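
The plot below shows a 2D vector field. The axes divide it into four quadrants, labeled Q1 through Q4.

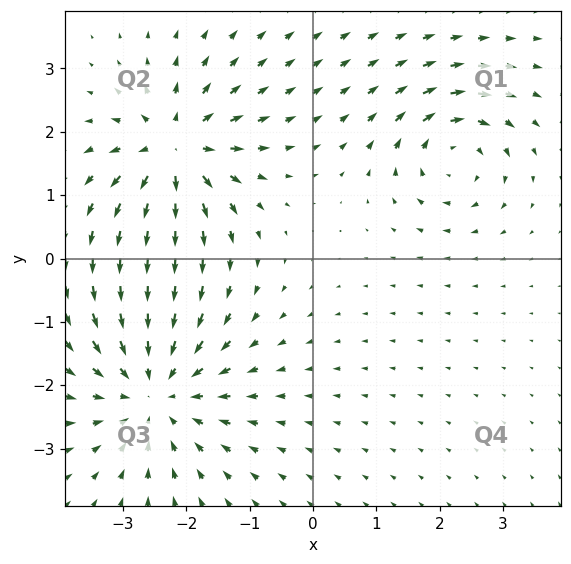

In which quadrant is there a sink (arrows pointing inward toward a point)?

The sink sits at approximately (-2.5, -2.1), which lies in quadrant Q3. The divergence there is about -4, negative as expected for a sink.

Q3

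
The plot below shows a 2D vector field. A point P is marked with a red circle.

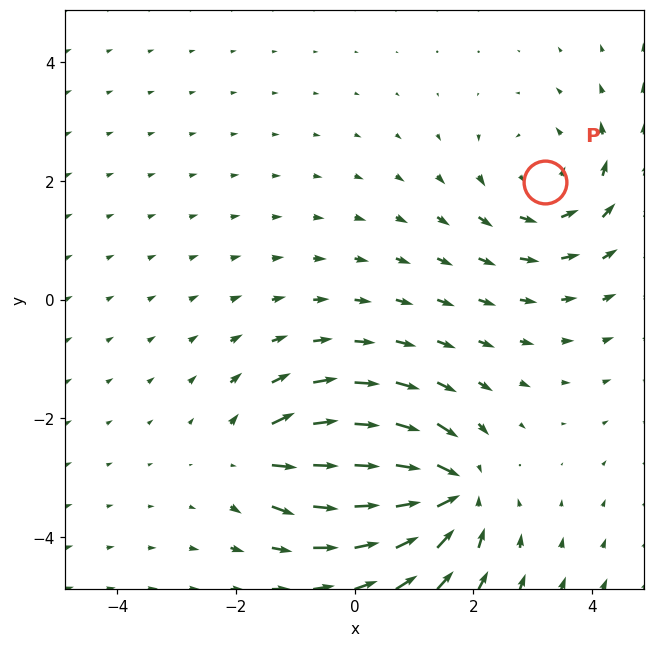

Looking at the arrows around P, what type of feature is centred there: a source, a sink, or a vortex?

At P (3.2, 2.0) the arrows circulate counterclockwise. Divergence ≈0, curl about +3 — near-zero divergence with nonzero curl is a vortex.

vortex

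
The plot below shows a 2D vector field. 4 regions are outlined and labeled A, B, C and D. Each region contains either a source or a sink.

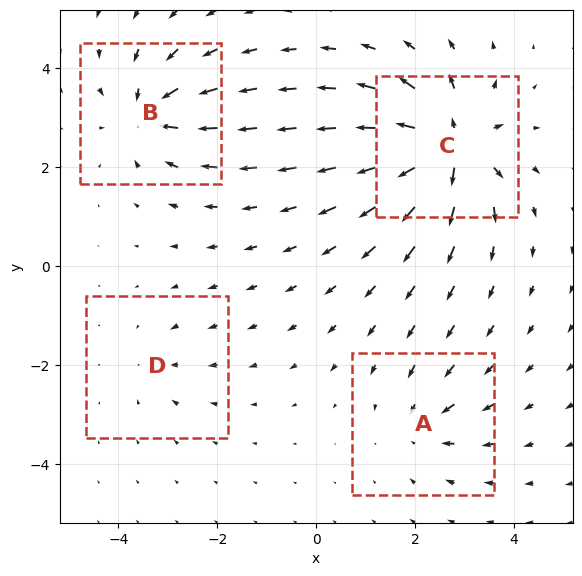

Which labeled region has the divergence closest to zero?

Divergence at each region's feature centre — A: about -4, B: about -6, C: about +9, D: about -3. Region D is closest to zero.

D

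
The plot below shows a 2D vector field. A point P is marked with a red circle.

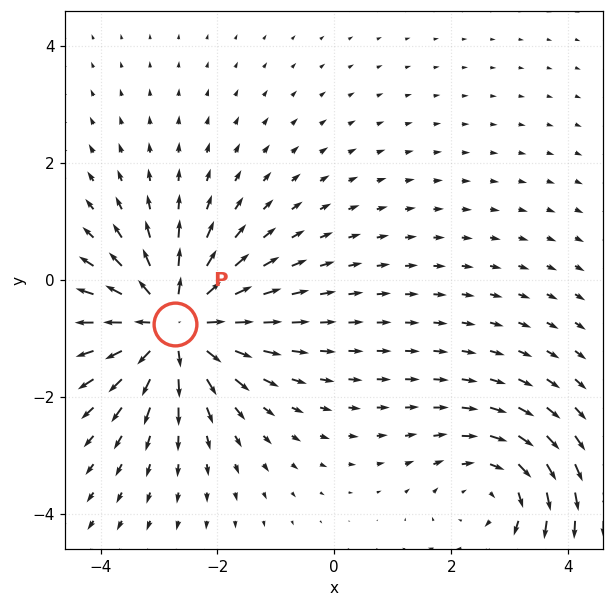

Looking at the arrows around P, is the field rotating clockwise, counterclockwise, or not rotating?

not rotating

Near P at (-2.7, -0.7) the arrows show no circulation. The curl there is ≈0.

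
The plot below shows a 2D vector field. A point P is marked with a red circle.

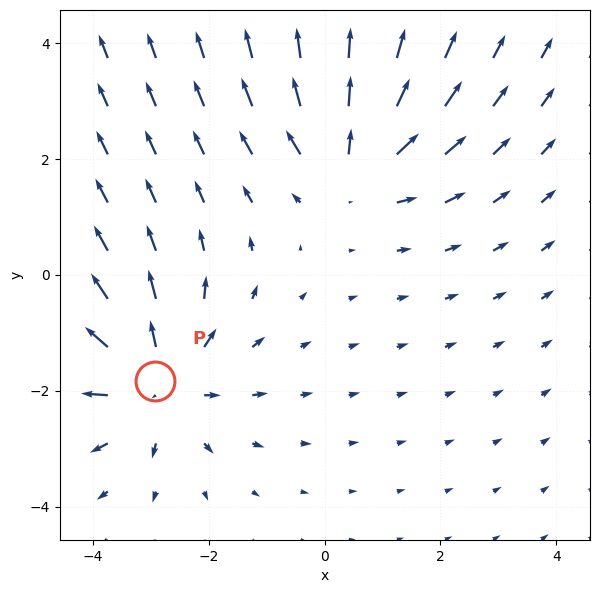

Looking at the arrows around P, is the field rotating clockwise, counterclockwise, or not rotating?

not rotating

Near P at (-2.9, -1.8) the arrows show no circulation. The curl there is ≈0.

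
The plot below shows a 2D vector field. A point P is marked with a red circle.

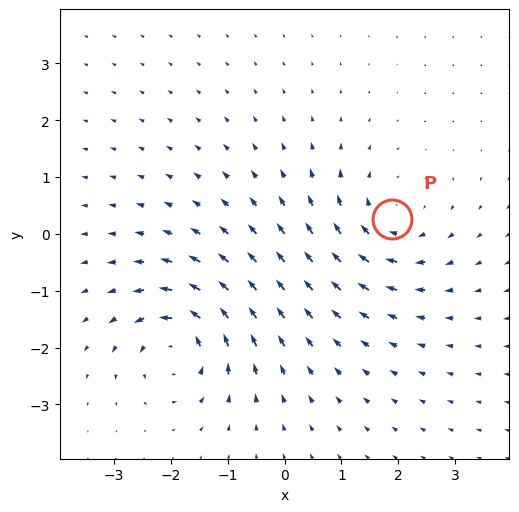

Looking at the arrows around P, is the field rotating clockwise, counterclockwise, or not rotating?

clockwise

Near P at (1.9, 0.3) the arrows circulate clockwise. The curl (z-component) there is about -4; negative curl means clockwise rotation.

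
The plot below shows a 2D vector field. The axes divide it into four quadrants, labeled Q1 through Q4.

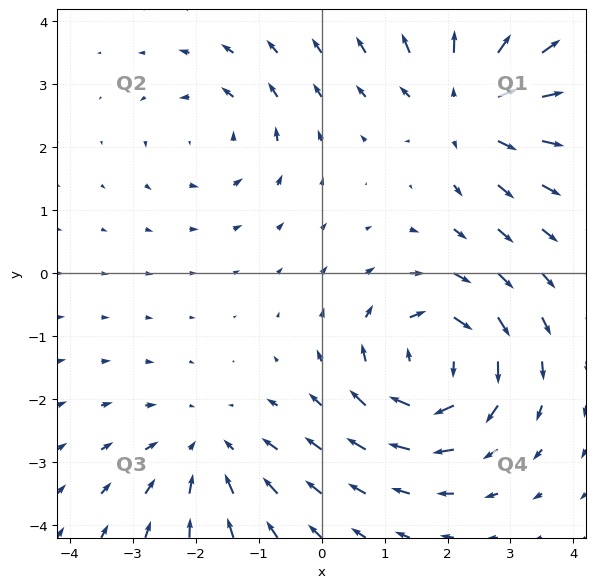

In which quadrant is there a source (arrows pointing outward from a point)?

The source sits at approximately (2.3, 2.7), which lies in quadrant Q1. The divergence there is about +4, positive as expected for a source.

Q1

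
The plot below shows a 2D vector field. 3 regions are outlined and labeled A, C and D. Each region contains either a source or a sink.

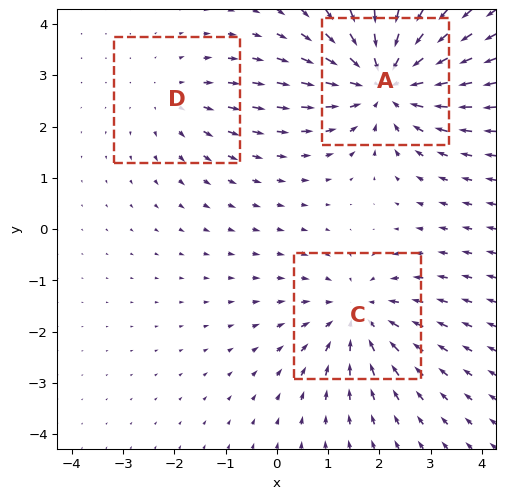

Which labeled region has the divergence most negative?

A

Divergence at each region's feature centre — A: about -4, C: about -3, D: about +2. Region A is most negative.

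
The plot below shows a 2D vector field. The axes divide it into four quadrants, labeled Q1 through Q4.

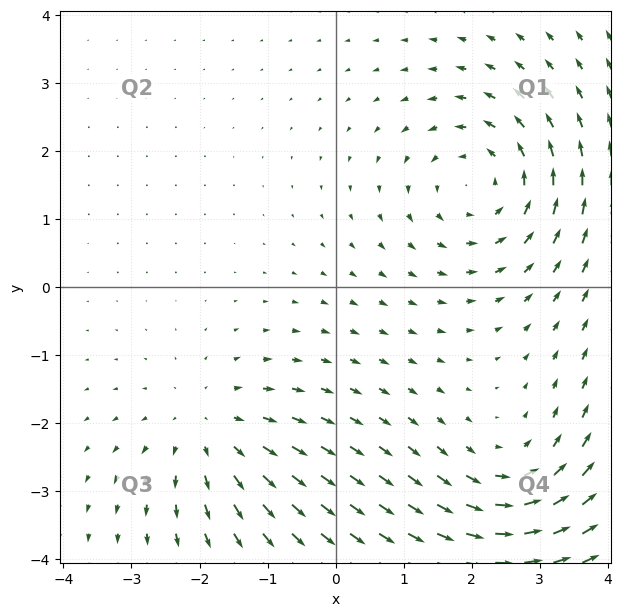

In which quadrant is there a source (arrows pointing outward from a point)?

Q3

The source sits at approximately (-1.8, -2.1), which lies in quadrant Q3. The divergence there is about +3, positive as expected for a source.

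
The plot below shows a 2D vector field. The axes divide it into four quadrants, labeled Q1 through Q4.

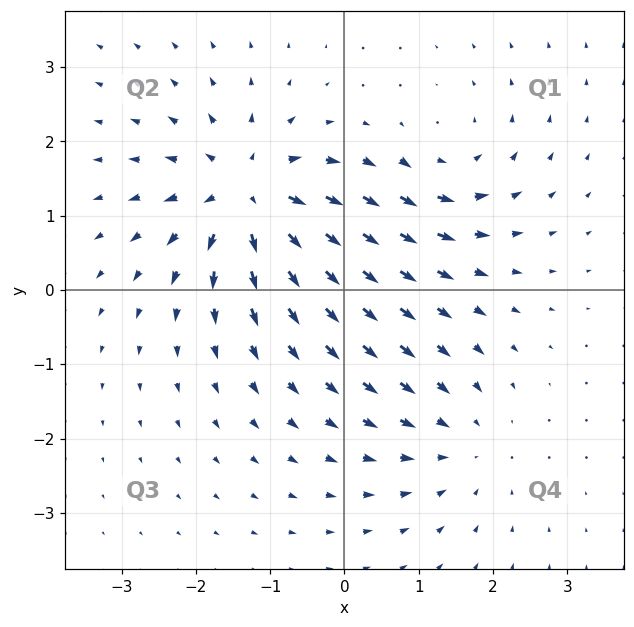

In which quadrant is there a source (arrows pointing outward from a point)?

Q2

The source sits at approximately (-1.3, 1.3), which lies in quadrant Q2. The divergence there is about +7, positive as expected for a source.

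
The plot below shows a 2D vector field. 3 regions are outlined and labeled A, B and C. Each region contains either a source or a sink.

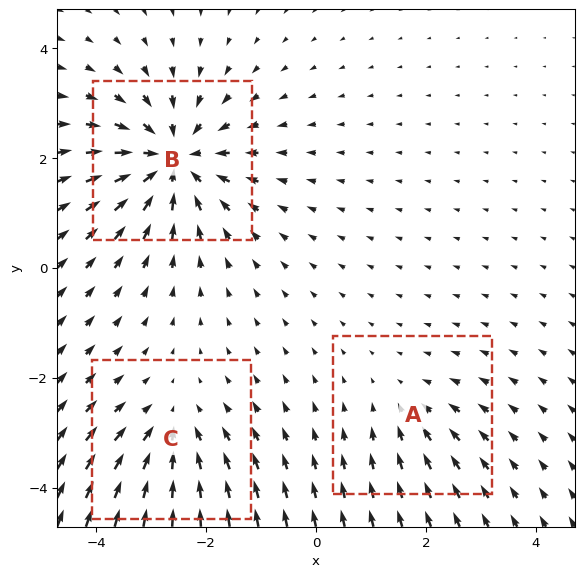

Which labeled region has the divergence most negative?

B

Divergence at each region's feature centre — A: about -2, B: about -5, C: about -3. Region B is most negative.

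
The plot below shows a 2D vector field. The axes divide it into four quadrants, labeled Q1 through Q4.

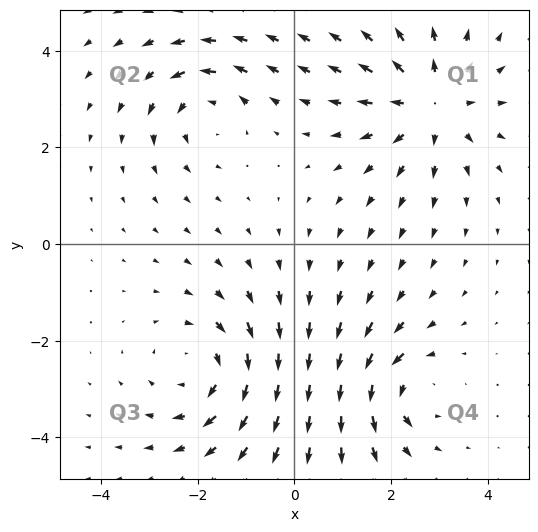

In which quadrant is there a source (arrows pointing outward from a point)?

The source sits at approximately (2.8, 2.9), which lies in quadrant Q1. The divergence there is about +4, positive as expected for a source.

Q1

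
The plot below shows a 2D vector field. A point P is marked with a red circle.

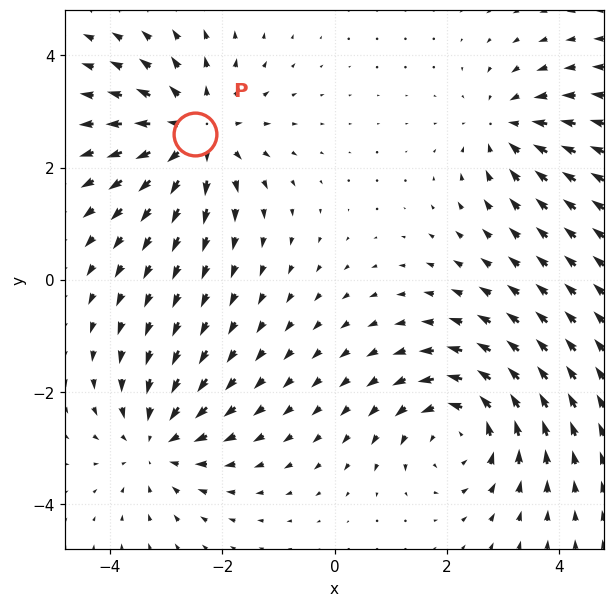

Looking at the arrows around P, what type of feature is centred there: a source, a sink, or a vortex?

source

At P (-2.5, 2.6) the arrows spread outward. Divergence about +4, curl ≈0 — positive divergence with near-zero curl is a source.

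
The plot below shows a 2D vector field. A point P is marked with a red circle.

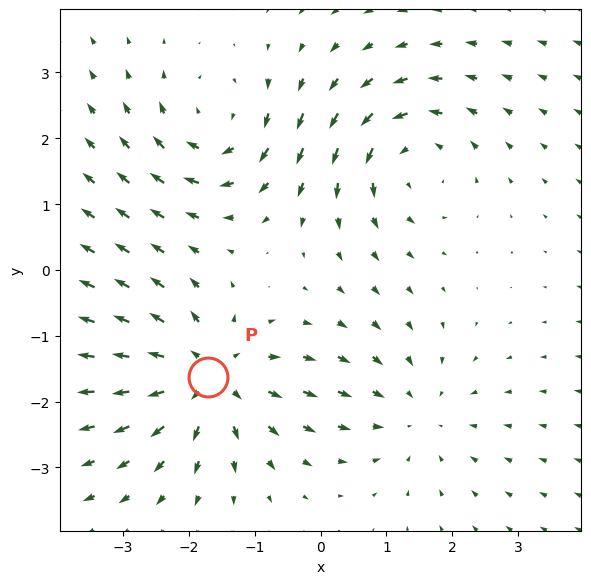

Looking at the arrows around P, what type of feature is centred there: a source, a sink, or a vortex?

At P (-1.7, -1.6) the arrows spread outward. Divergence about +4, curl ≈0 — positive divergence with near-zero curl is a source.

source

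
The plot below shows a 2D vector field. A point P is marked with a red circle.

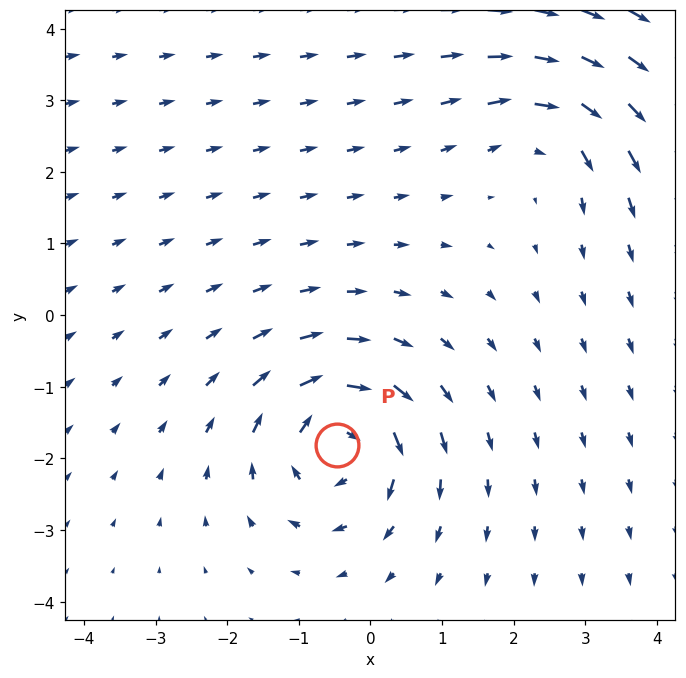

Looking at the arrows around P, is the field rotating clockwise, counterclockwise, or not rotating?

Near P at (-0.5, -1.8) the arrows circulate clockwise. The curl (z-component) there is about -6; negative curl means clockwise rotation.

clockwise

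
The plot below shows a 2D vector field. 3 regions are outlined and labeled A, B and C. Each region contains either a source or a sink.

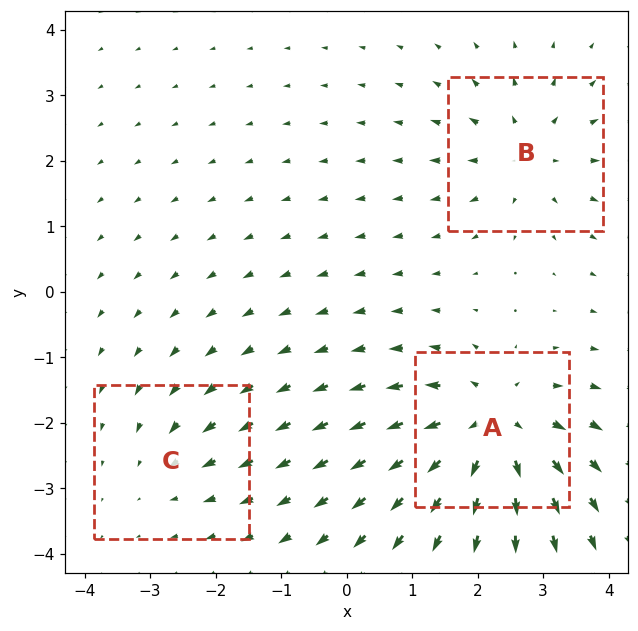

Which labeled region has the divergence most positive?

Divergence at each region's feature centre — A: about +5, B: about +3, C: about -2. Region A is most positive.

A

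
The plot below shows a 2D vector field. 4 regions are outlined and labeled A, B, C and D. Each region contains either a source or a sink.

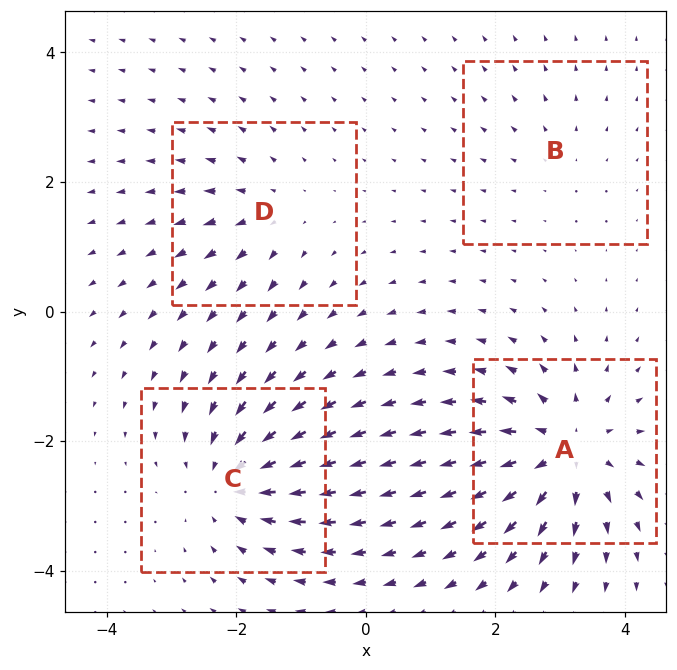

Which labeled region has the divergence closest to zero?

Divergence at each region's feature centre — A: about +7, B: about +2, C: about -5, D: about +3. Region B is closest to zero.

B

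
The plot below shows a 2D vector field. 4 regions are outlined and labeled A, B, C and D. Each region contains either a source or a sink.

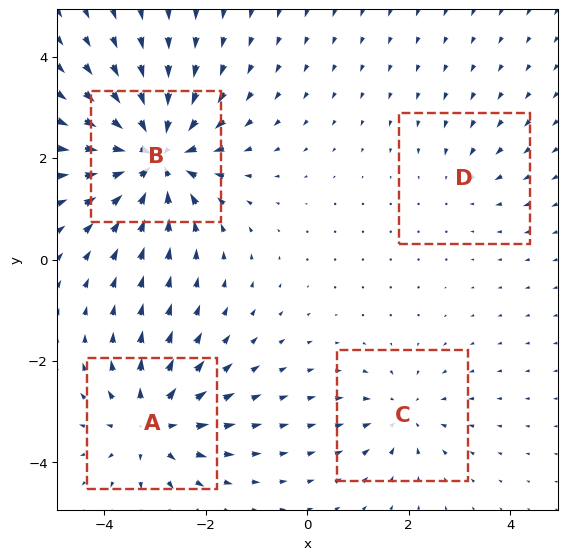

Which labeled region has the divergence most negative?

Divergence at each region's feature centre — A: about +5, B: about -8, C: about -4, D: about -2. Region B is most negative.

B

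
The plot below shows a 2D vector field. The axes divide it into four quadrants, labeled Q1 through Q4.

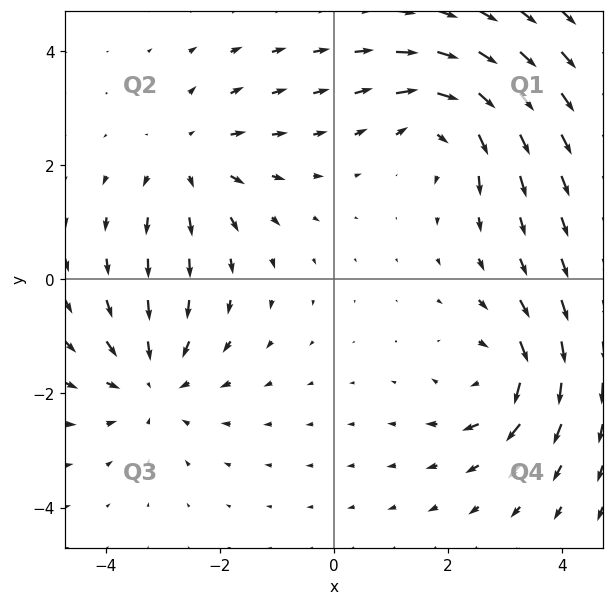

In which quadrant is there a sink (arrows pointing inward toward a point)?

Q3

The sink sits at approximately (-3.2, -1.8), which lies in quadrant Q3. The divergence there is about -3, negative as expected for a sink.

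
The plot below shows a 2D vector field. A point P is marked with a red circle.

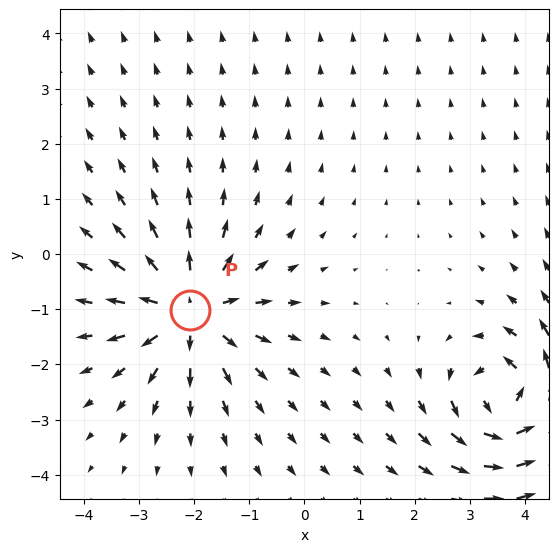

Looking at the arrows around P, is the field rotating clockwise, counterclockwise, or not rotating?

Near P at (-2.1, -1.0) the arrows show no circulation. The curl there is ≈0.

not rotating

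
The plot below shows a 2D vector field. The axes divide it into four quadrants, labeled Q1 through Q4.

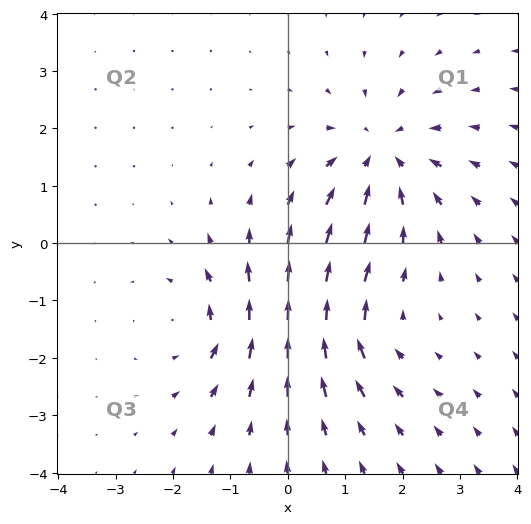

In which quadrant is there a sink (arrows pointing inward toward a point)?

Q1

The sink sits at approximately (1.6, 1.5), which lies in quadrant Q1. The divergence there is about -4, negative as expected for a sink.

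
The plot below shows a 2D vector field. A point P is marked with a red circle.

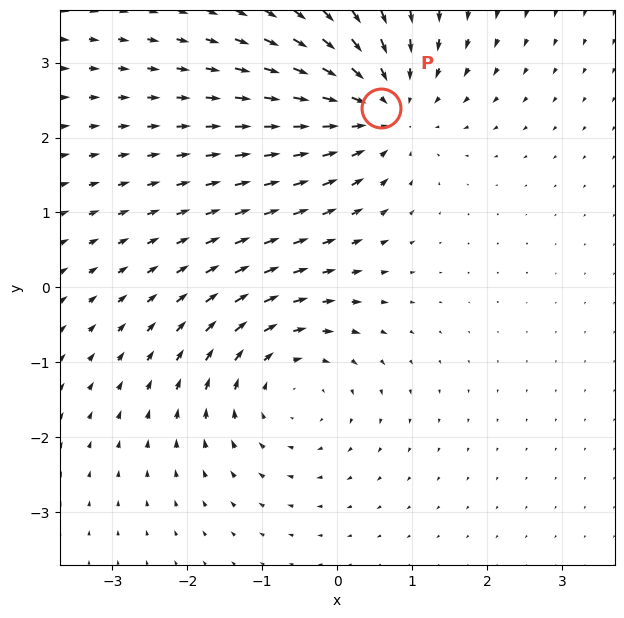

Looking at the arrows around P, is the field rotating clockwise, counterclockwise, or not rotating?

Near P at (0.6, 2.4) the arrows show no circulation. The curl there is ≈0.

not rotating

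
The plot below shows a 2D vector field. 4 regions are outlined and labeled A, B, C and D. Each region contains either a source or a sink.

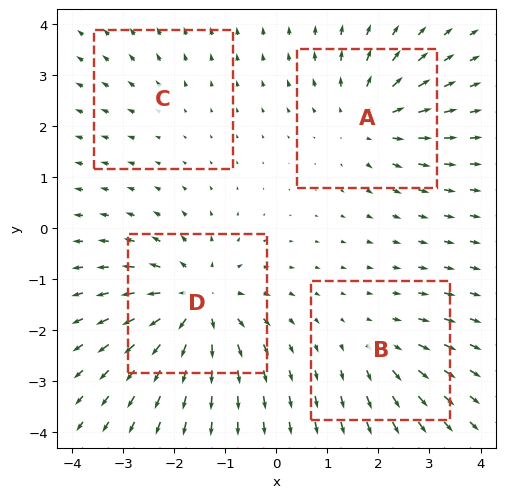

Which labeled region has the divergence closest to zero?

C

Divergence at each region's feature centre — A: about +5, B: about +3, C: about +2, D: about +7. Region C is closest to zero.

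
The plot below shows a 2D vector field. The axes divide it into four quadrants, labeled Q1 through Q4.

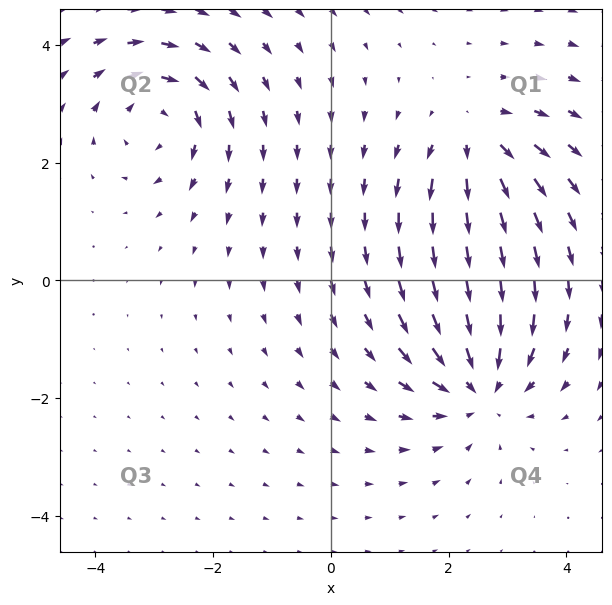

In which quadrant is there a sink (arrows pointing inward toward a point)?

The sink sits at approximately (2.5, -1.8), which lies in quadrant Q4. The divergence there is about -5, negative as expected for a sink.

Q4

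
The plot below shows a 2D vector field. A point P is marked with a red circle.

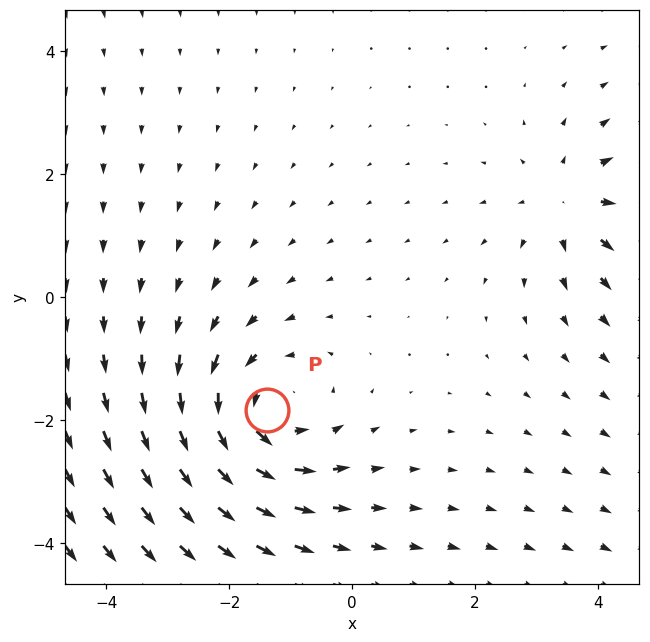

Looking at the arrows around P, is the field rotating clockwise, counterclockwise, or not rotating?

counterclockwise

Near P at (-1.4, -1.8) the arrows circulate counterclockwise. The curl (z-component) there is about +4; positive curl means counterclockwise rotation.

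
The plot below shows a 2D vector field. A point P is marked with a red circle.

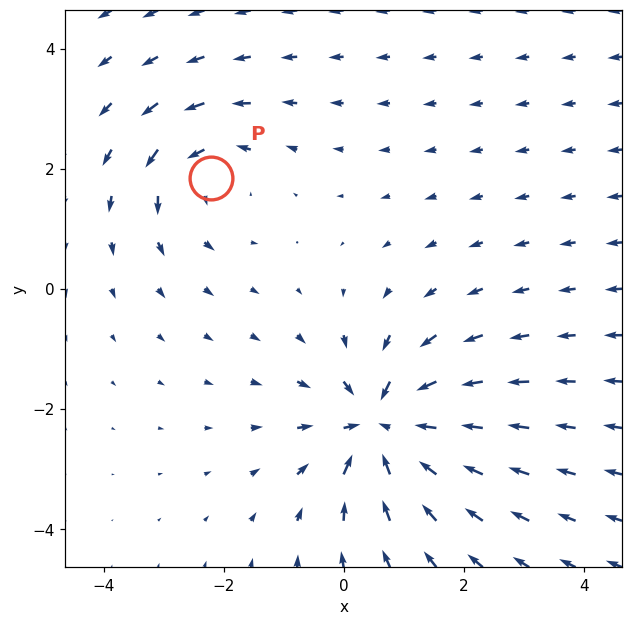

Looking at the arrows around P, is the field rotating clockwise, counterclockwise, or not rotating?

Near P at (-2.2, 1.8) the arrows circulate counterclockwise. The curl (z-component) there is about +3; positive curl means counterclockwise rotation.

counterclockwise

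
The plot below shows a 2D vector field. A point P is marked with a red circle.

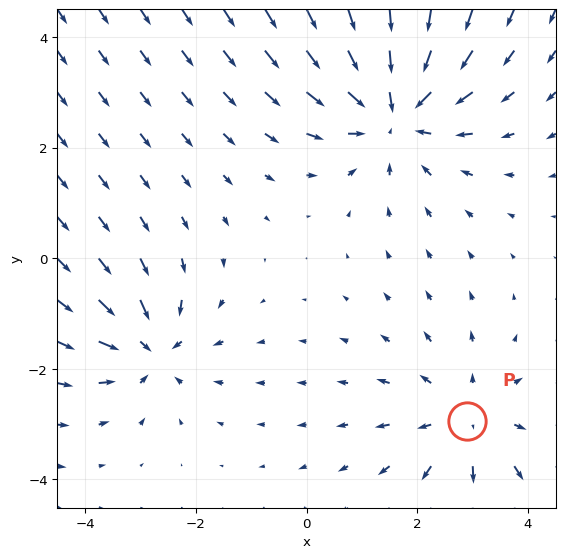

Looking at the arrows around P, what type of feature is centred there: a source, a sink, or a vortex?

source

At P (2.9, -2.9) the arrows spread outward. Divergence about +3, curl ≈0 — positive divergence with near-zero curl is a source.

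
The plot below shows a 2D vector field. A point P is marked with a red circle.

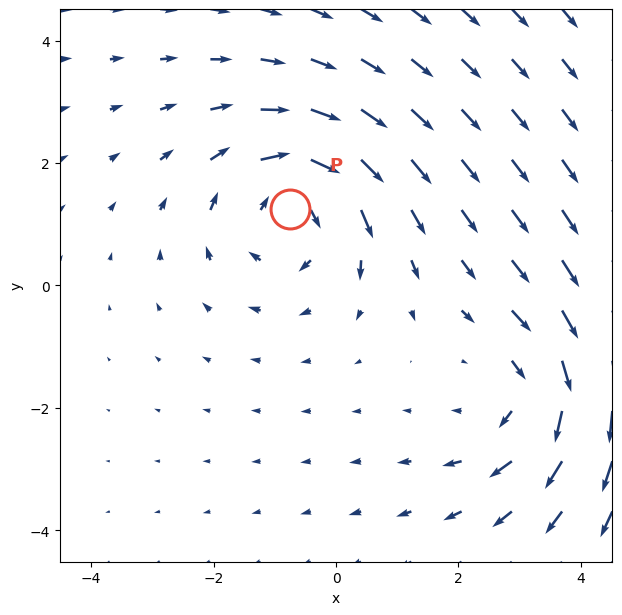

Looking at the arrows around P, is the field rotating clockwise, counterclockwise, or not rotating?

Near P at (-0.7, 1.2) the arrows circulate clockwise. The curl (z-component) there is about -3; negative curl means clockwise rotation.

clockwise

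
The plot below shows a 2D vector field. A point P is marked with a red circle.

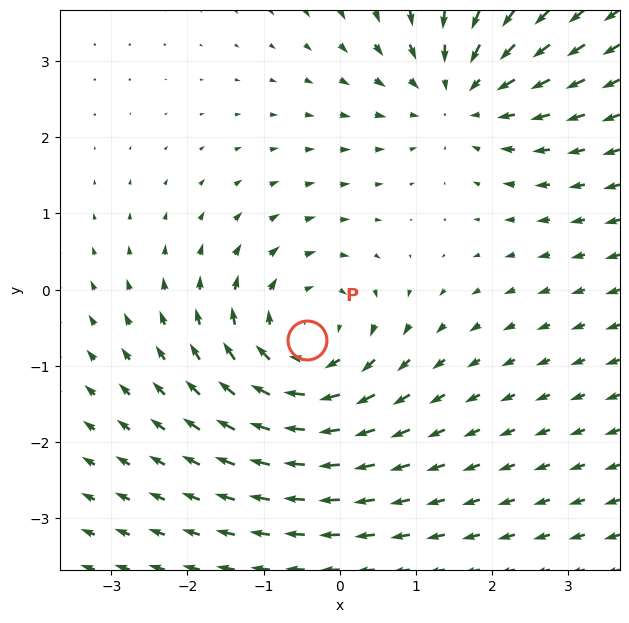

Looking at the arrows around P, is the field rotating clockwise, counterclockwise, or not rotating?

clockwise

Near P at (-0.4, -0.7) the arrows circulate clockwise. The curl (z-component) there is about -4; negative curl means clockwise rotation.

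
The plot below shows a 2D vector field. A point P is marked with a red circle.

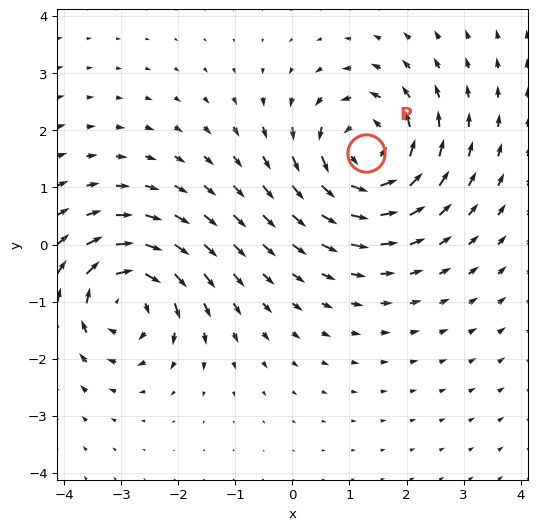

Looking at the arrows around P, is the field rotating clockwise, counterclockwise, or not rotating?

counterclockwise

Near P at (1.3, 1.6) the arrows circulate counterclockwise. The curl (z-component) there is about +5; positive curl means counterclockwise rotation.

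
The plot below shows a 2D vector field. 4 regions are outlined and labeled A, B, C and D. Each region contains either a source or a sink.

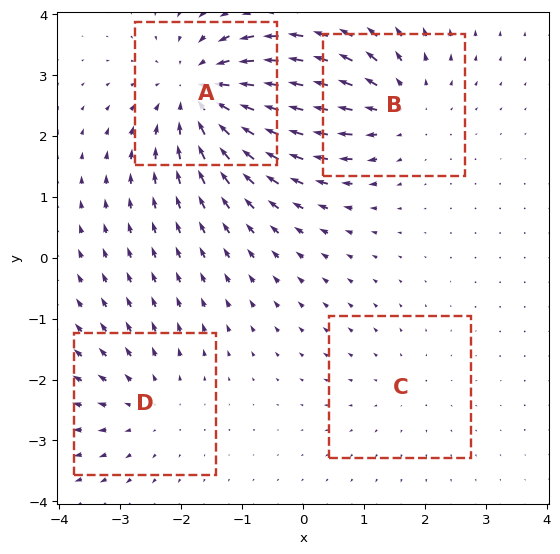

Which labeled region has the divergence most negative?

A

Divergence at each region's feature centre — A: about -5, B: about +4, C: about +2, D: about +3. Region A is most negative.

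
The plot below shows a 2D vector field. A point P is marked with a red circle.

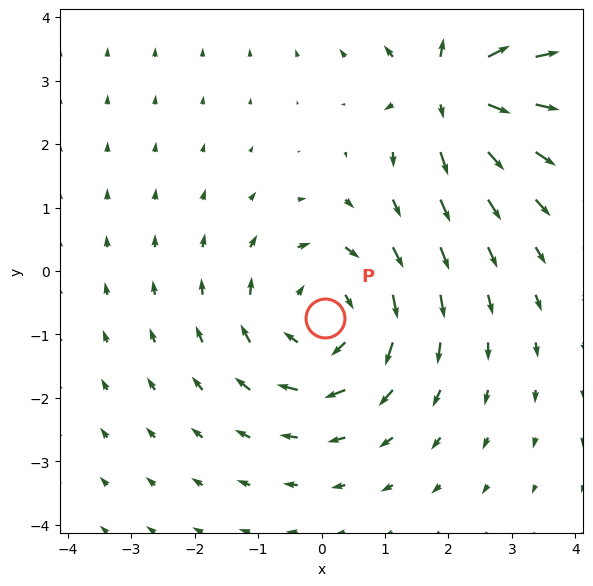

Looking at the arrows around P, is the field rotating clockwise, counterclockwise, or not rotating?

clockwise

Near P at (0.0, -0.7) the arrows circulate clockwise. The curl (z-component) there is about -4; negative curl means clockwise rotation.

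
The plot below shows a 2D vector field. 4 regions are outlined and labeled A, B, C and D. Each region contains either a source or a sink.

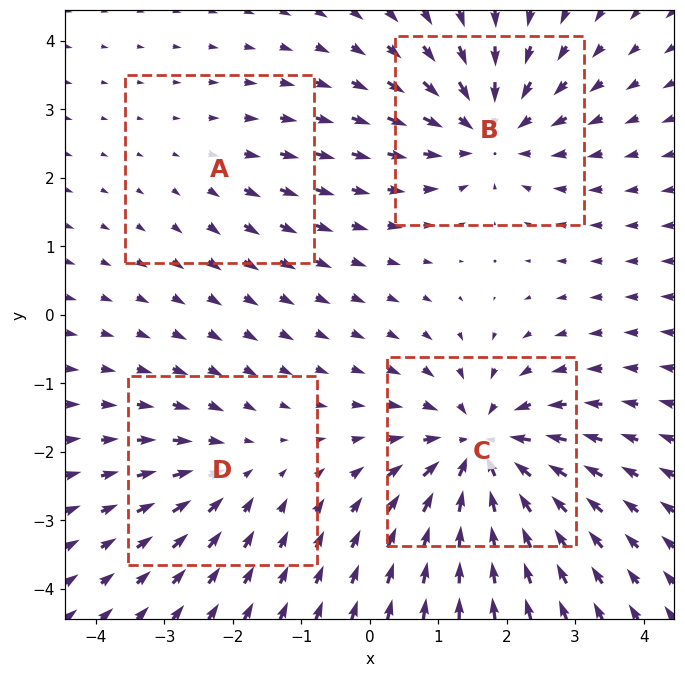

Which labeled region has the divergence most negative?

C

Divergence at each region's feature centre — A: about +2, B: about -5, C: about -7, D: about -3. Region C is most negative.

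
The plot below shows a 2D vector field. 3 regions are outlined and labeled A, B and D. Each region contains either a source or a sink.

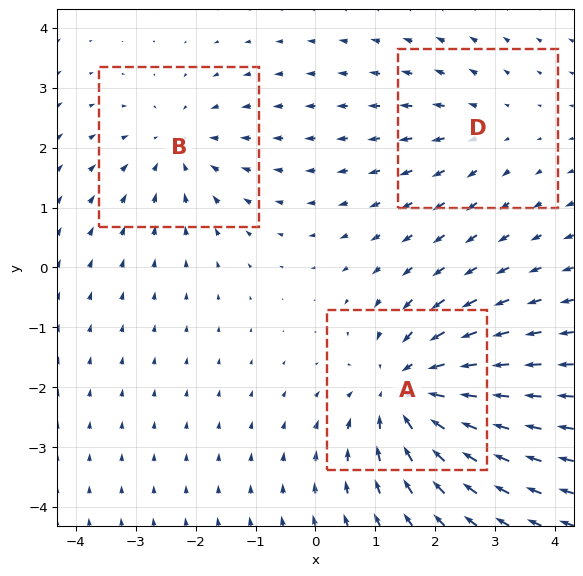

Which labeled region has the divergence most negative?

A

Divergence at each region's feature centre — A: about -5, B: about -3, D: about +2. Region A is most negative.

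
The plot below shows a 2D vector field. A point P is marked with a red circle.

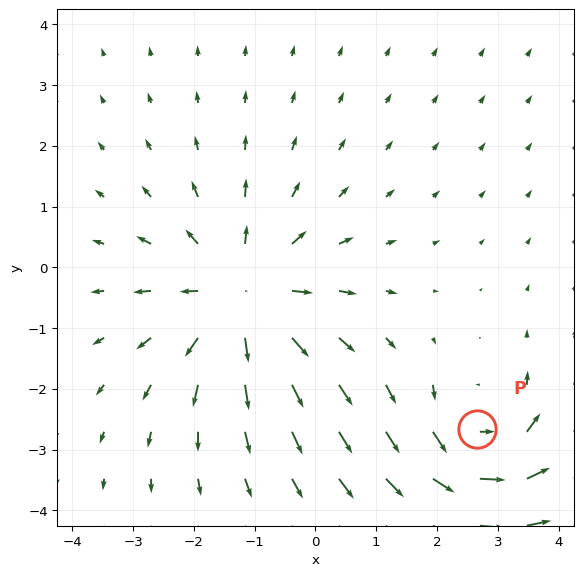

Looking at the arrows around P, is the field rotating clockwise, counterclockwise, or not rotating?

Near P at (2.7, -2.7) the arrows circulate counterclockwise. The curl (z-component) there is about +4; positive curl means counterclockwise rotation.

counterclockwise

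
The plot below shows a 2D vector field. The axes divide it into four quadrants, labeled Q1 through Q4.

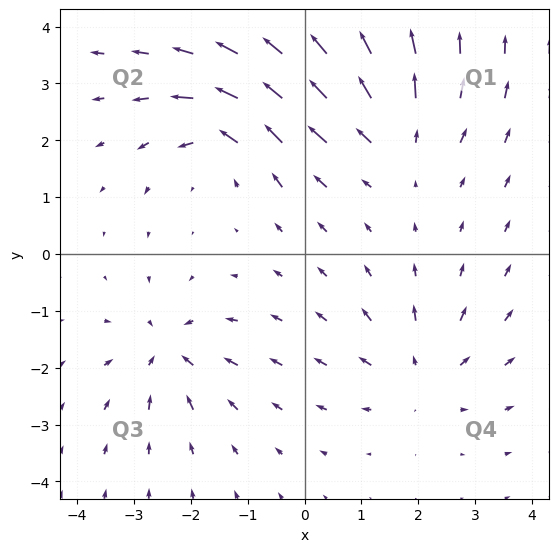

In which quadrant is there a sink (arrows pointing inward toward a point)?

The sink sits at approximately (-2.4, -1.7), which lies in quadrant Q3. The divergence there is about -4, negative as expected for a sink.

Q3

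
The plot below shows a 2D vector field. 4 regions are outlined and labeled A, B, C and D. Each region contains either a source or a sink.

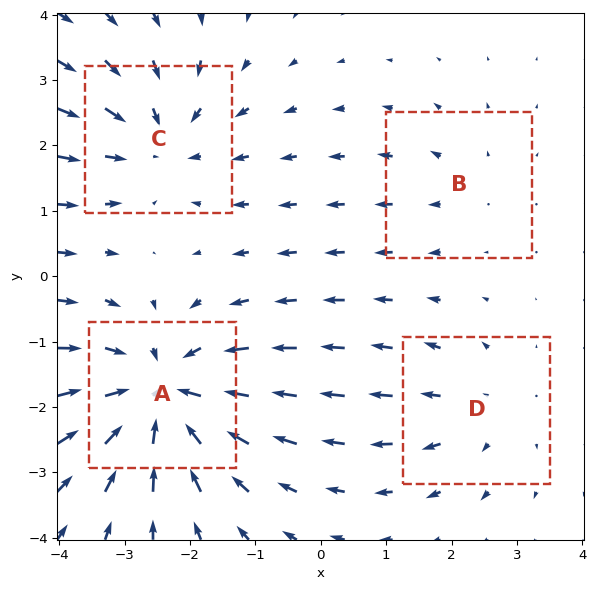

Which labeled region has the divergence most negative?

A

Divergence at each region's feature centre — A: about -6, B: about +2, C: about -4, D: about +3. Region A is most negative.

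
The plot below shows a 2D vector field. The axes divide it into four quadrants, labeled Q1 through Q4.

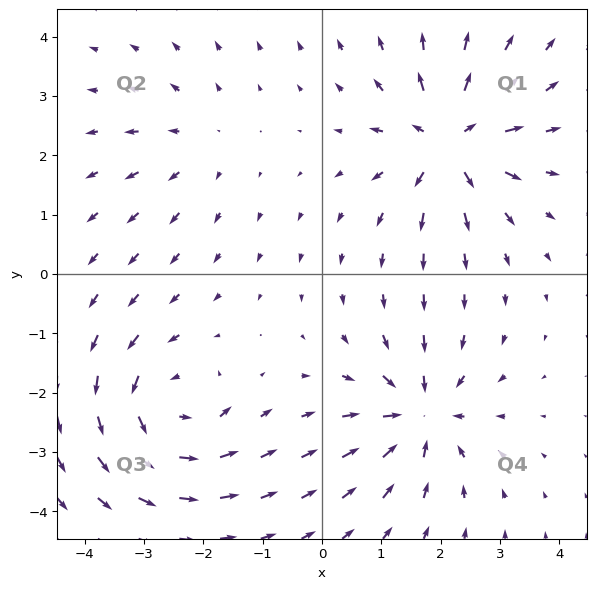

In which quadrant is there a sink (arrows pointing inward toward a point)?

The sink sits at approximately (1.7, -2.4), which lies in quadrant Q4. The divergence there is about -5, negative as expected for a sink.

Q4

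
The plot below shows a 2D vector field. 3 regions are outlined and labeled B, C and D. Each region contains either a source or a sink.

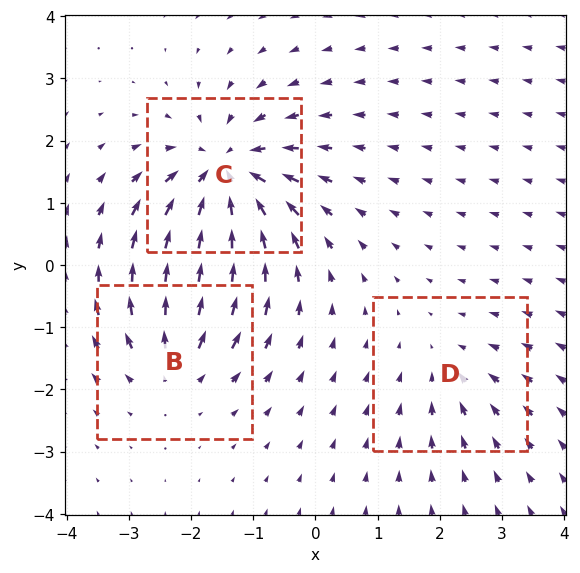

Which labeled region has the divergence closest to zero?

Divergence at each region's feature centre — B: about +3, C: about -5, D: about -2. Region D is closest to zero.

D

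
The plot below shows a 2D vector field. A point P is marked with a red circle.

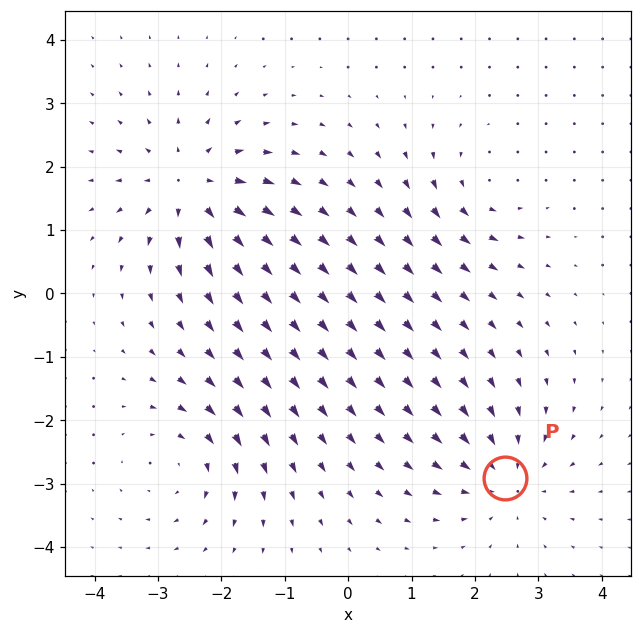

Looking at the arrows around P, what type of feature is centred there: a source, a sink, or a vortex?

sink

At P (2.5, -2.9) the arrows converge inward. Divergence about -5, curl ≈0 — negative divergence with near-zero curl is a sink.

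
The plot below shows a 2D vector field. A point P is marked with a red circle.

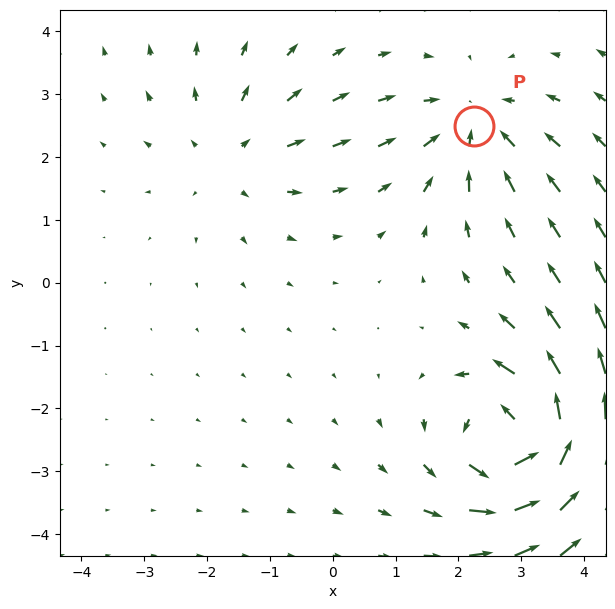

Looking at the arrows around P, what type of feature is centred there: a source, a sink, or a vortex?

sink

At P (2.3, 2.5) the arrows converge inward. Divergence about -3, curl ≈0 — negative divergence with near-zero curl is a sink.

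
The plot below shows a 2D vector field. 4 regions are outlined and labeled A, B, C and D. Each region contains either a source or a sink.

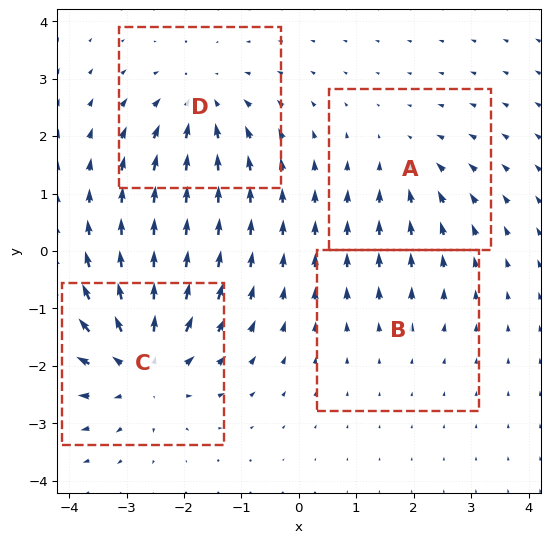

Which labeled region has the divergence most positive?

C

Divergence at each region's feature centre — A: about -3, B: about +2, C: about +7, D: about -5. Region C is most positive.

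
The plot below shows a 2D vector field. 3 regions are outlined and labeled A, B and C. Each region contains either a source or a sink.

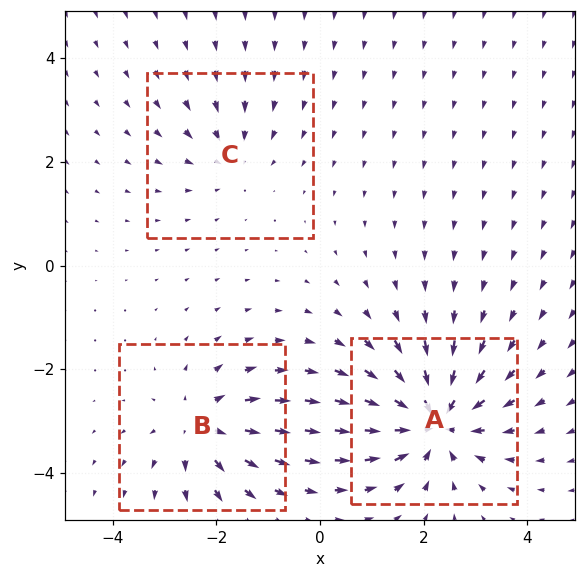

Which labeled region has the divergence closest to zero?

C

Divergence at each region's feature centre — A: about -5, B: about +4, C: about -2. Region C is closest to zero.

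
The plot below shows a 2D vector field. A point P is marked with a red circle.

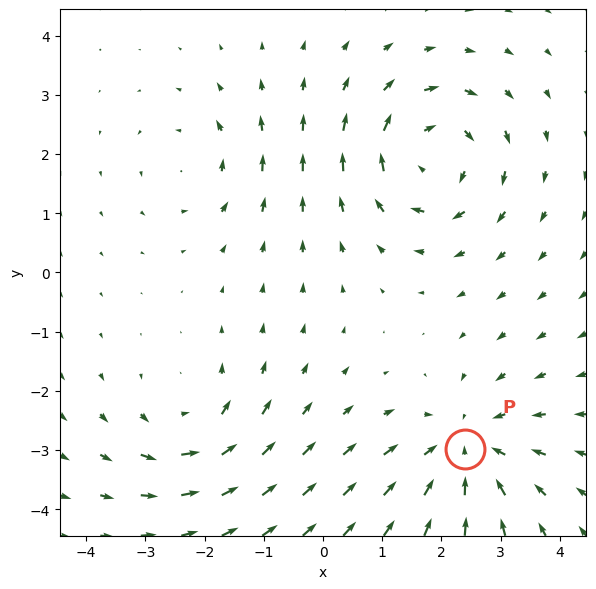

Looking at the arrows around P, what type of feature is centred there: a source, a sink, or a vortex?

sink

At P (2.4, -3.0) the arrows converge inward. Divergence about -4, curl ≈0 — negative divergence with near-zero curl is a sink.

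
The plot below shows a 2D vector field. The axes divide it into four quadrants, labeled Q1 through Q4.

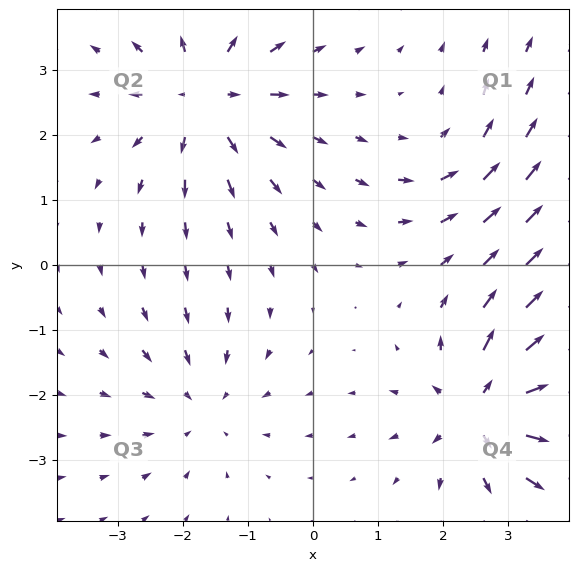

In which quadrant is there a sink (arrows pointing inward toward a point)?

Q3

The sink sits at approximately (-1.7, -2.1), which lies in quadrant Q3. The divergence there is about -3, negative as expected for a sink.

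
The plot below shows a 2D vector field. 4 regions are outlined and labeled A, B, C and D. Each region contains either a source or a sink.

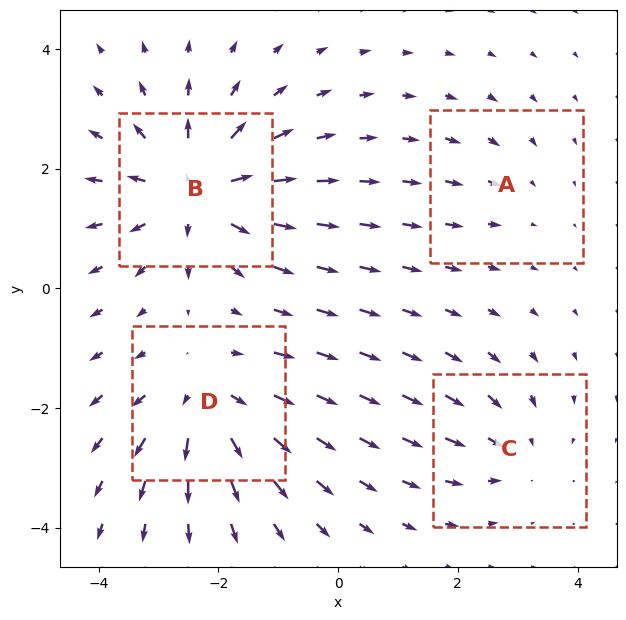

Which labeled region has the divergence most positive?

B

Divergence at each region's feature centre — A: about -2, B: about +7, C: about -3, D: about +5. Region B is most positive.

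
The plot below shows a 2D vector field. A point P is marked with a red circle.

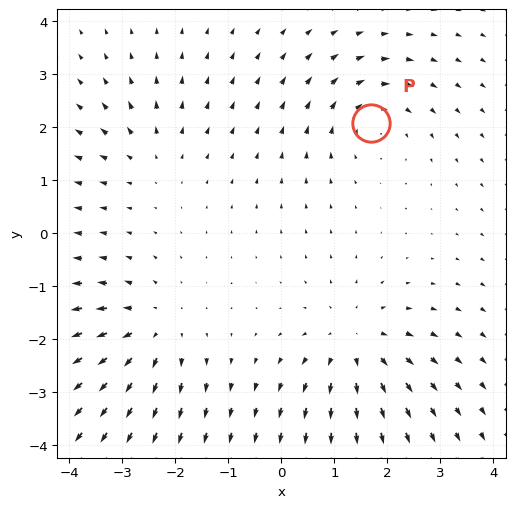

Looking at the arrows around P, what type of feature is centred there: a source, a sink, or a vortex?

vortex

At P (1.7, 2.1) the arrows circulate clockwise. Divergence ≈0, curl about -4 — near-zero divergence with nonzero curl is a vortex.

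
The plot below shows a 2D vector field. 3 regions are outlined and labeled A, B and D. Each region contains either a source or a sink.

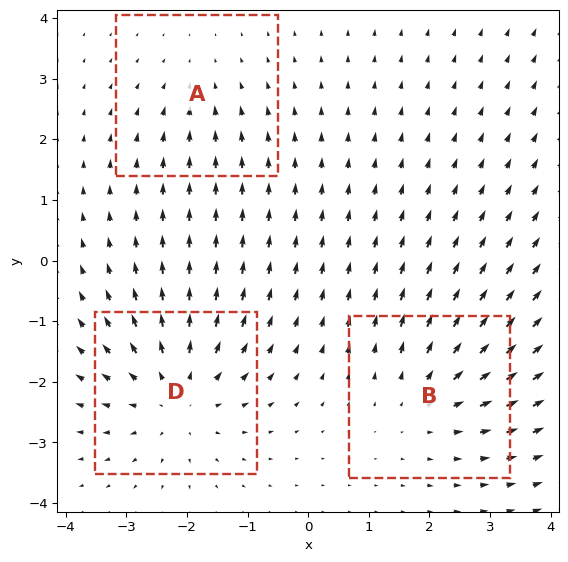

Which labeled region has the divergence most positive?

D

Divergence at each region's feature centre — A: about -2, B: about +3, D: about +4. Region D is most positive.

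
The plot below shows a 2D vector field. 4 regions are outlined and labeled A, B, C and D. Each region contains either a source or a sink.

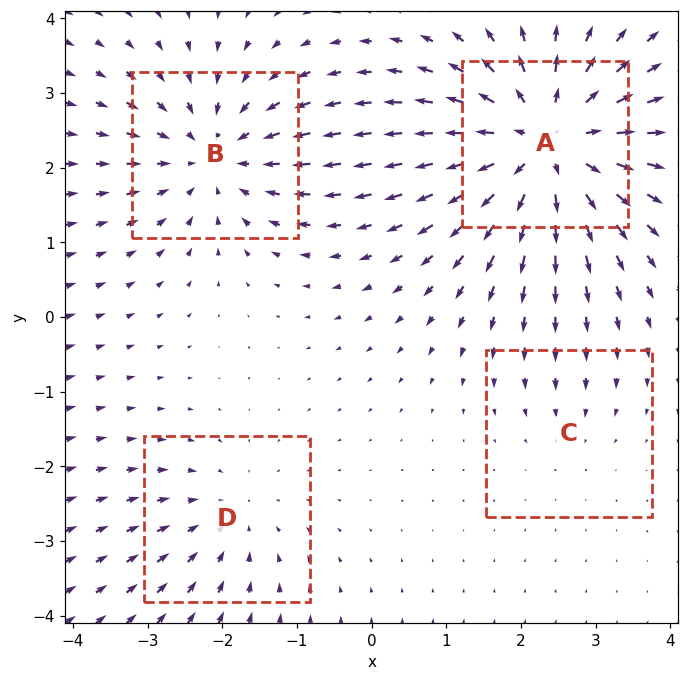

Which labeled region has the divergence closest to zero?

Divergence at each region's feature centre — A: about +7, B: about -5, C: about -2, D: about -3. Region C is closest to zero.

C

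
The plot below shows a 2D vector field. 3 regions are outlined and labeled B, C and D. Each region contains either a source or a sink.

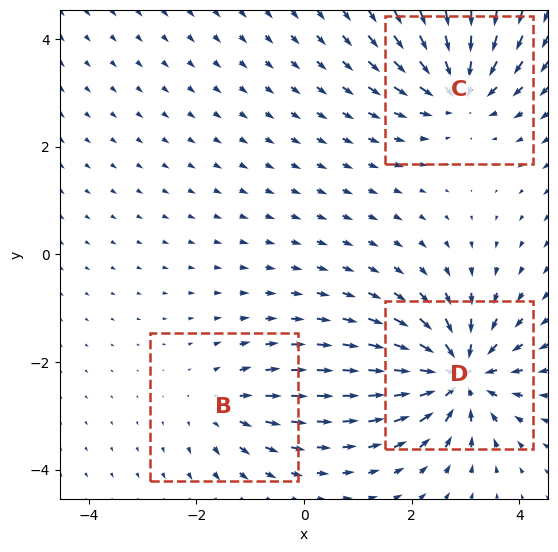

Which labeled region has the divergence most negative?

Divergence at each region's feature centre — B: about +3, C: about -4, D: about -6. Region D is most negative.

D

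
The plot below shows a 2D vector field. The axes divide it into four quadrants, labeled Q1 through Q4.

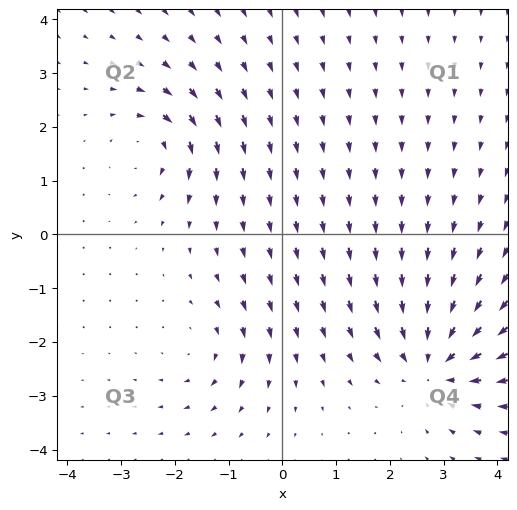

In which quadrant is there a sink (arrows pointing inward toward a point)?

Q4

The sink sits at approximately (2.8, -2.4), which lies in quadrant Q4. The divergence there is about -5, negative as expected for a sink.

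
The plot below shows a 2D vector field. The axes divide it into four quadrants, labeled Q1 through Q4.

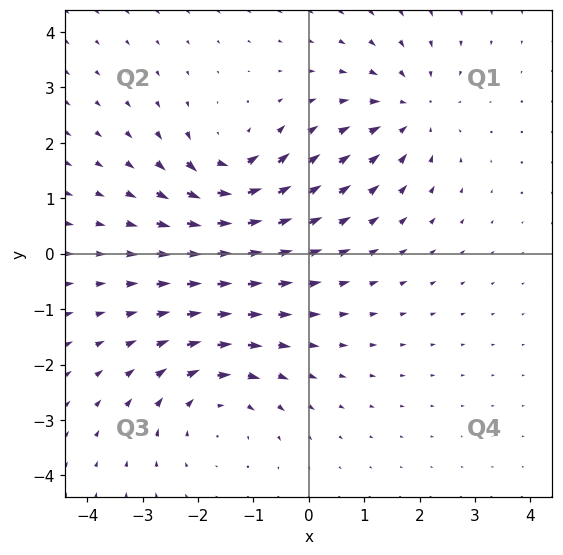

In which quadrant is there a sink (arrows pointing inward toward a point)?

The sink sits at approximately (1.8, 2.5), which lies in quadrant Q1. The divergence there is about -4, negative as expected for a sink.

Q1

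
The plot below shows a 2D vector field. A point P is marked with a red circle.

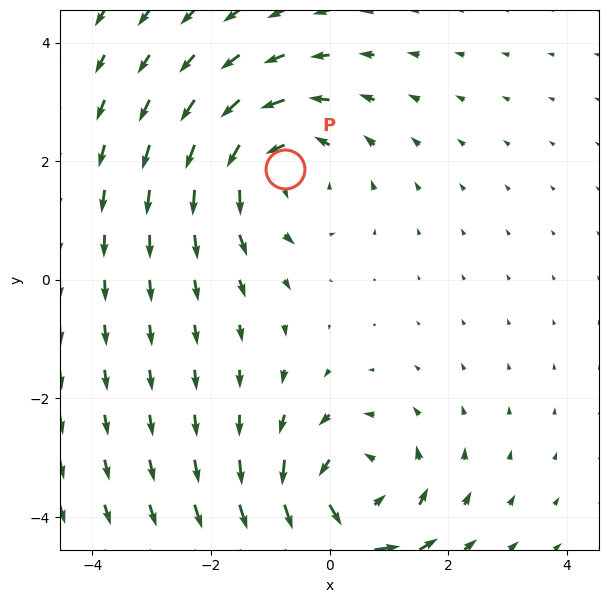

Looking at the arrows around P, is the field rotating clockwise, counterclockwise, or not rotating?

Near P at (-0.8, 1.9) the arrows circulate counterclockwise. The curl (z-component) there is about +3; positive curl means counterclockwise rotation.

counterclockwise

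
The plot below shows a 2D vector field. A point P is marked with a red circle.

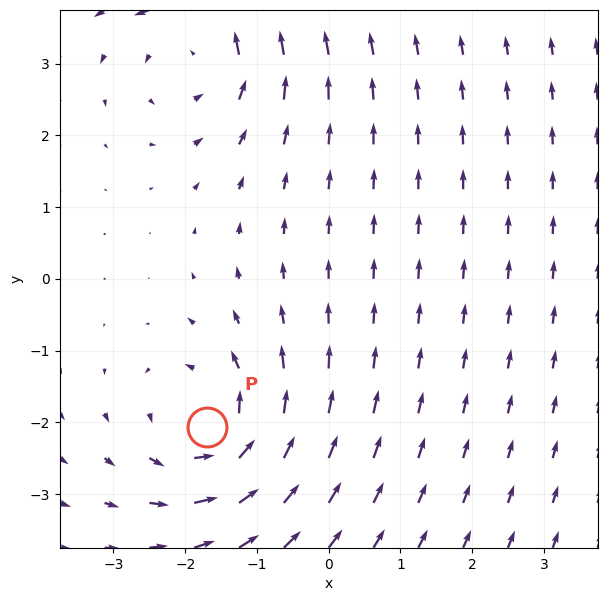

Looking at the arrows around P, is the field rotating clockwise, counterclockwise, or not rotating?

counterclockwise

Near P at (-1.7, -2.1) the arrows circulate counterclockwise. The curl (z-component) there is about +5; positive curl means counterclockwise rotation.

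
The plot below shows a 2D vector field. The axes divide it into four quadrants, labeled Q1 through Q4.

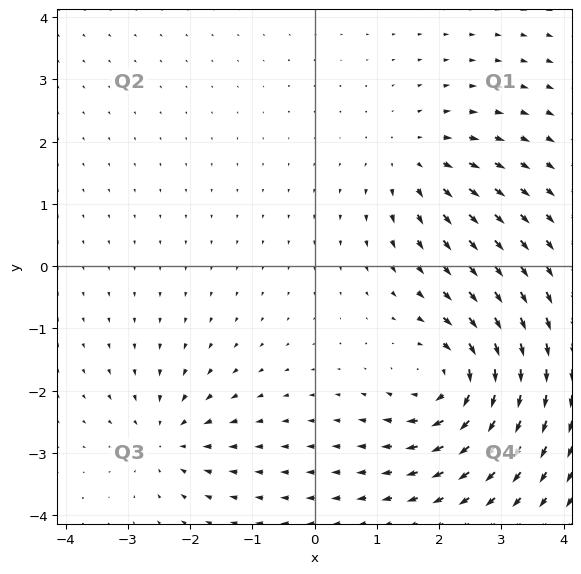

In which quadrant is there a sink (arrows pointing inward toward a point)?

The sink sits at approximately (-2.3, -2.8), which lies in quadrant Q3. The divergence there is about -4, negative as expected for a sink.

Q3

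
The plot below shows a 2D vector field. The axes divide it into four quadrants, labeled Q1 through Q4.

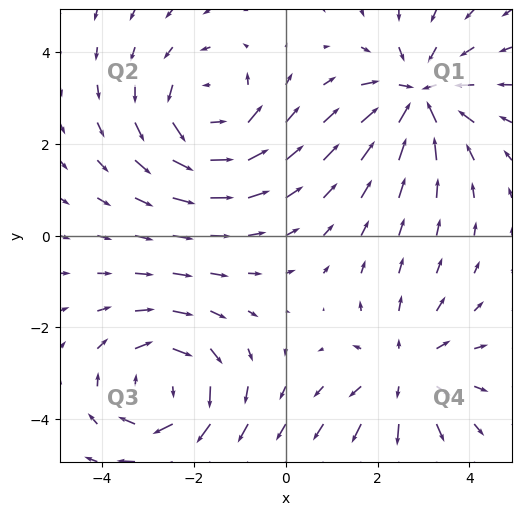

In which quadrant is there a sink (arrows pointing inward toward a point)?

The sink sits at approximately (2.9, 3.0), which lies in quadrant Q1. The divergence there is about -5, negative as expected for a sink.

Q1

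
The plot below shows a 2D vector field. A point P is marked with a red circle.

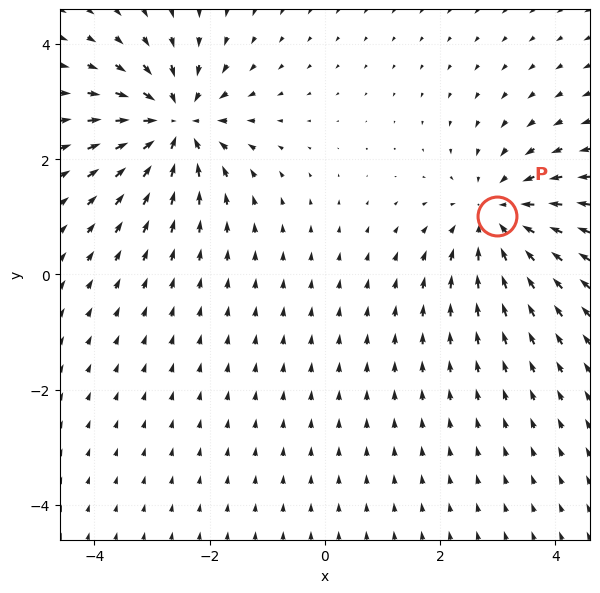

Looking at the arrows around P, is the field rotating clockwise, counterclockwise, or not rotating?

not rotating

Near P at (3.0, 1.0) the arrows show no circulation. The curl there is ≈0.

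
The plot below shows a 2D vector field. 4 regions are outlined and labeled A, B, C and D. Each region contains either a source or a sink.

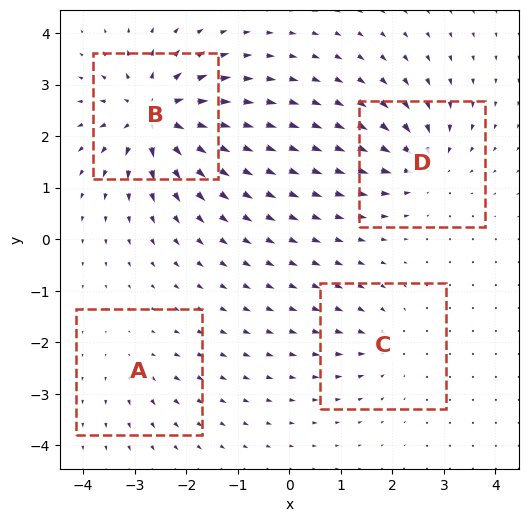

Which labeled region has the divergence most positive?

Divergence at each region's feature centre — A: about +3, B: about +9, C: about -4, D: about -6. Region B is most positive.

B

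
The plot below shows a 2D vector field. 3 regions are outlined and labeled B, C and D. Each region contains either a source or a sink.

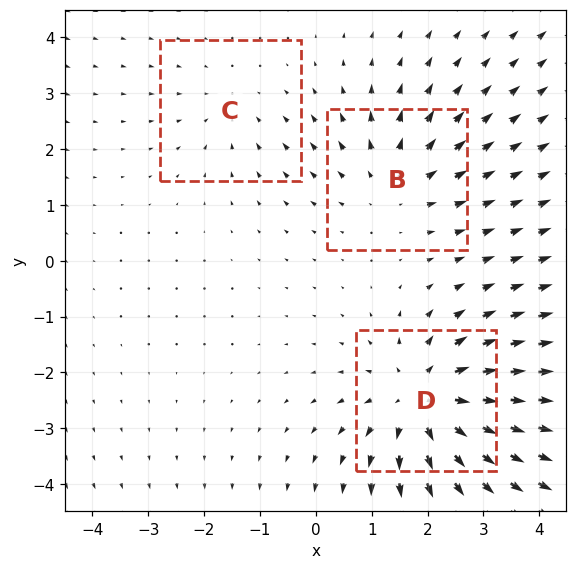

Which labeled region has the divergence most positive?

Divergence at each region's feature centre — B: about +3, C: about -2, D: about +5. Region D is most positive.

D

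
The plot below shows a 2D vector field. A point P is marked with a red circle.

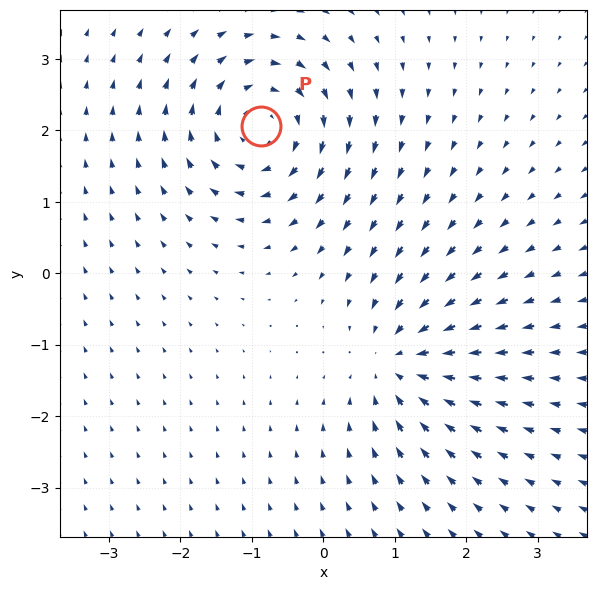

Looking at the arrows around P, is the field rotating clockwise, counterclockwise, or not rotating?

Near P at (-0.9, 2.1) the arrows circulate clockwise. The curl (z-component) there is about -5; negative curl means clockwise rotation.

clockwise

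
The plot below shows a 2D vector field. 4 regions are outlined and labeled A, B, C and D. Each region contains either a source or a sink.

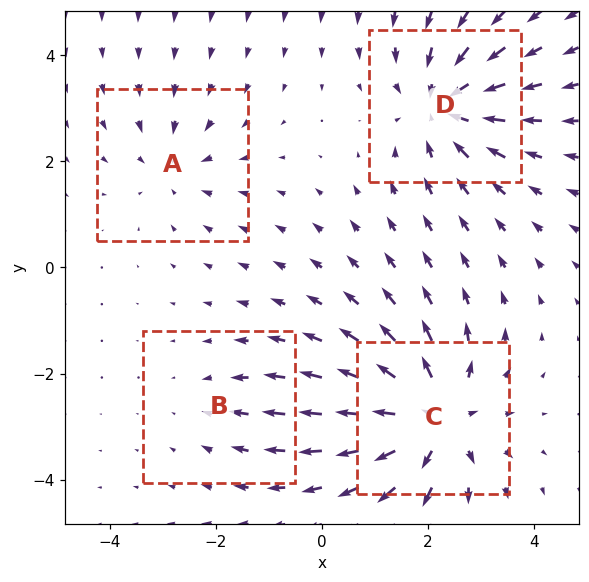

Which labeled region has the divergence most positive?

C

Divergence at each region's feature centre — A: about -3, B: about -2, C: about +6, D: about -5. Region C is most positive.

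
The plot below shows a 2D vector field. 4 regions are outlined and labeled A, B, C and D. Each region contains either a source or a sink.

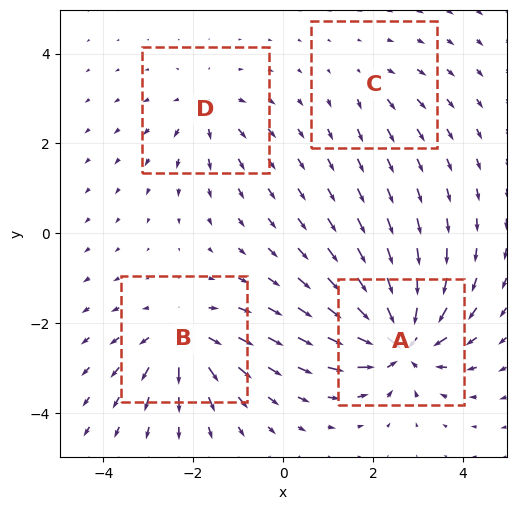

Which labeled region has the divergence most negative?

A

Divergence at each region's feature centre — A: about -9, B: about +6, C: about +2, D: about +4. Region A is most negative.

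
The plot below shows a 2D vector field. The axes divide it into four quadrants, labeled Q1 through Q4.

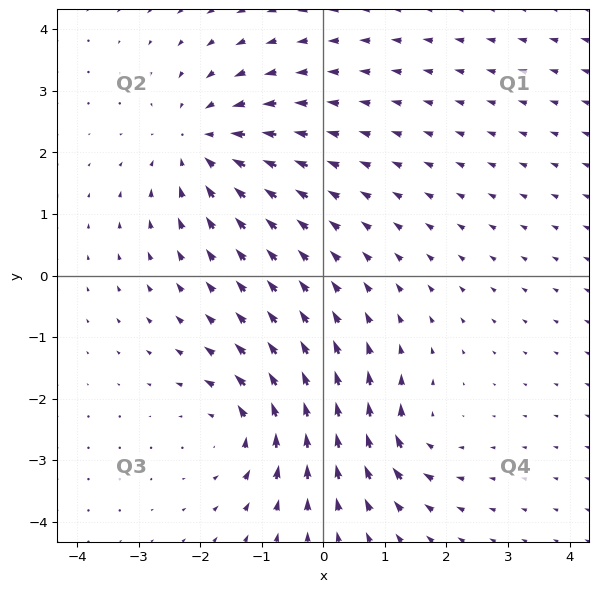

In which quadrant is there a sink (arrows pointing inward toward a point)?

Q2

The sink sits at approximately (-2.0, 2.2), which lies in quadrant Q2. The divergence there is about -4, negative as expected for a sink.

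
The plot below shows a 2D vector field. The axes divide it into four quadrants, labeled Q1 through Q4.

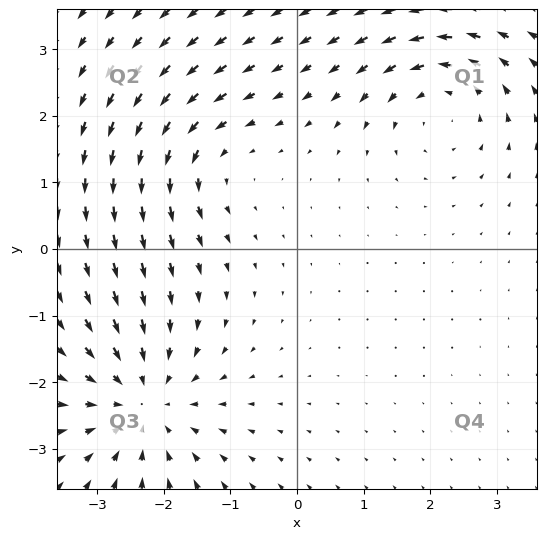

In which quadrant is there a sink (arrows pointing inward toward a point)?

Q3

The sink sits at approximately (-2.3, -2.3), which lies in quadrant Q3. The divergence there is about -4, negative as expected for a sink.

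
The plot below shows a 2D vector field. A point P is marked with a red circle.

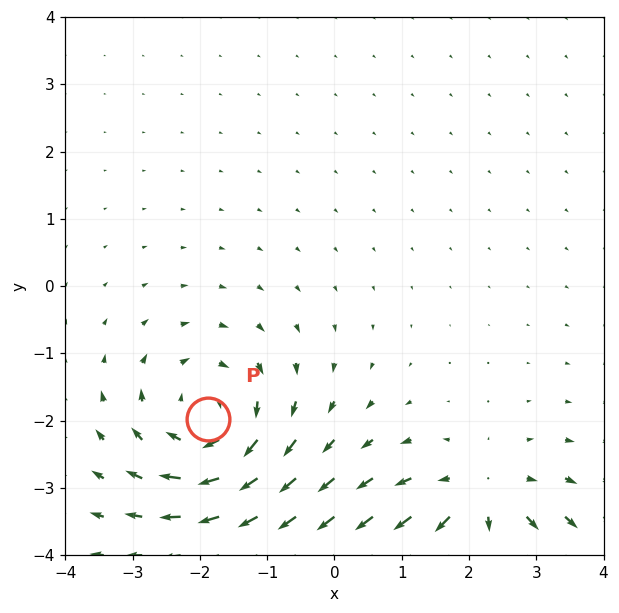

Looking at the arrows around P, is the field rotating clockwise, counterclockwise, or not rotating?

Near P at (-1.9, -2.0) the arrows circulate clockwise. The curl (z-component) there is about -5; negative curl means clockwise rotation.

clockwise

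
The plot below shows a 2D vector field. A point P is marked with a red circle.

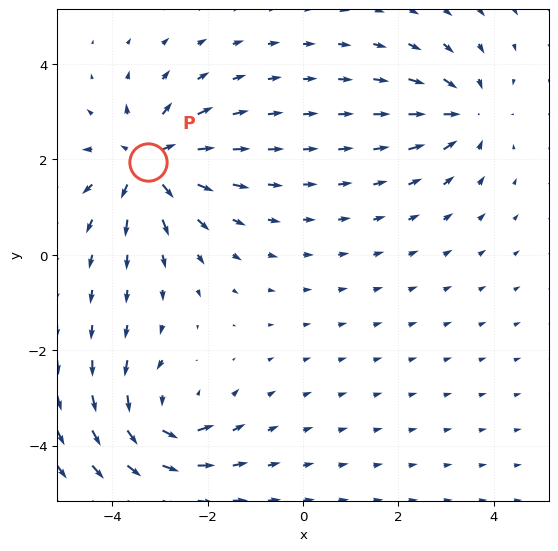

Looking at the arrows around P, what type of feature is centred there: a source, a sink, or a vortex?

source

At P (-3.3, 1.9) the arrows spread outward. Divergence about +6, curl ≈0 — positive divergence with near-zero curl is a source.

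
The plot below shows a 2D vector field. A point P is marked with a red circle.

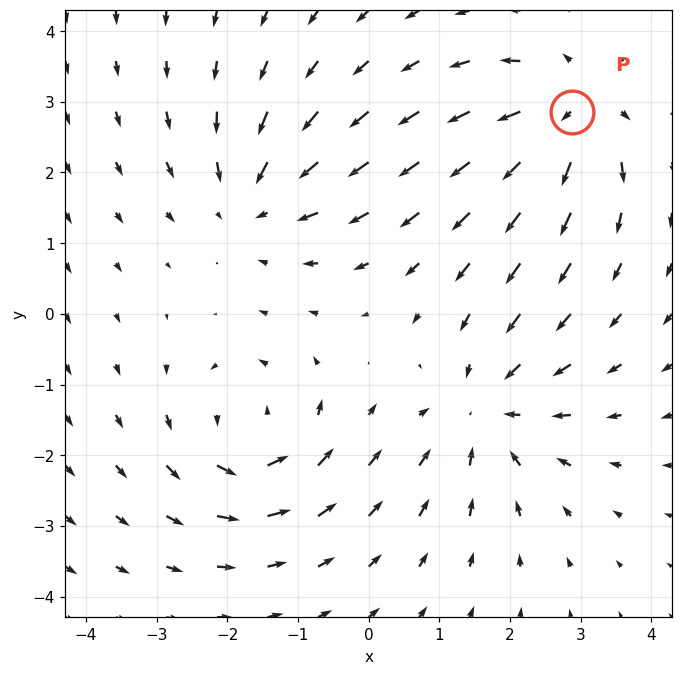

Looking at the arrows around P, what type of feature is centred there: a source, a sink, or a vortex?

source

At P (2.9, 2.8) the arrows spread outward. Divergence about +5, curl ≈0 — positive divergence with near-zero curl is a source.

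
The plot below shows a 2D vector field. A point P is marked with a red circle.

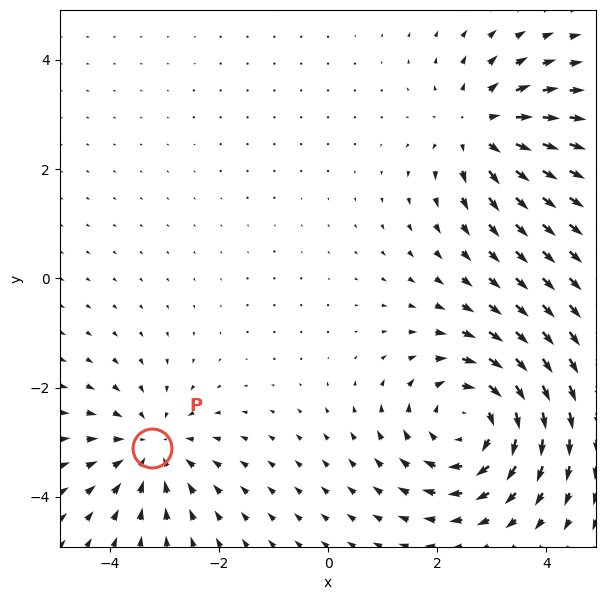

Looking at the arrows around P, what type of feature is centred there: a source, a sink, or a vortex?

At P (-3.2, -3.1) the arrows converge inward. Divergence about -3, curl ≈0 — negative divergence with near-zero curl is a sink.

sink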